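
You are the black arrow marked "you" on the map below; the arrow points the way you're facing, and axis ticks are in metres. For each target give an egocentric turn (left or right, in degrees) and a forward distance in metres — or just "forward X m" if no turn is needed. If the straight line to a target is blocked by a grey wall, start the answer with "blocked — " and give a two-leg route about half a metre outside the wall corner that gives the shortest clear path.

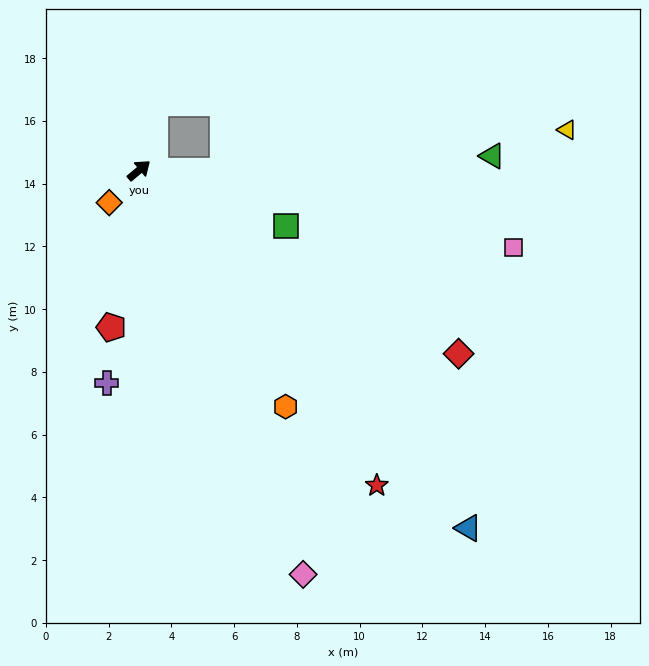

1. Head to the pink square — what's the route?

turn right 52°, forward 12.2 m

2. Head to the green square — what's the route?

turn right 61°, forward 5.0 m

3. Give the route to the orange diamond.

turn right 173°, forward 1.4 m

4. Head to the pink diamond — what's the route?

turn right 108°, forward 13.9 m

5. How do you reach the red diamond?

turn right 70°, forward 11.7 m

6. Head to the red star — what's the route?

turn right 93°, forward 12.6 m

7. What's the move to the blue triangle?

turn right 87°, forward 15.5 m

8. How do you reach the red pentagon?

turn right 140°, forward 5.1 m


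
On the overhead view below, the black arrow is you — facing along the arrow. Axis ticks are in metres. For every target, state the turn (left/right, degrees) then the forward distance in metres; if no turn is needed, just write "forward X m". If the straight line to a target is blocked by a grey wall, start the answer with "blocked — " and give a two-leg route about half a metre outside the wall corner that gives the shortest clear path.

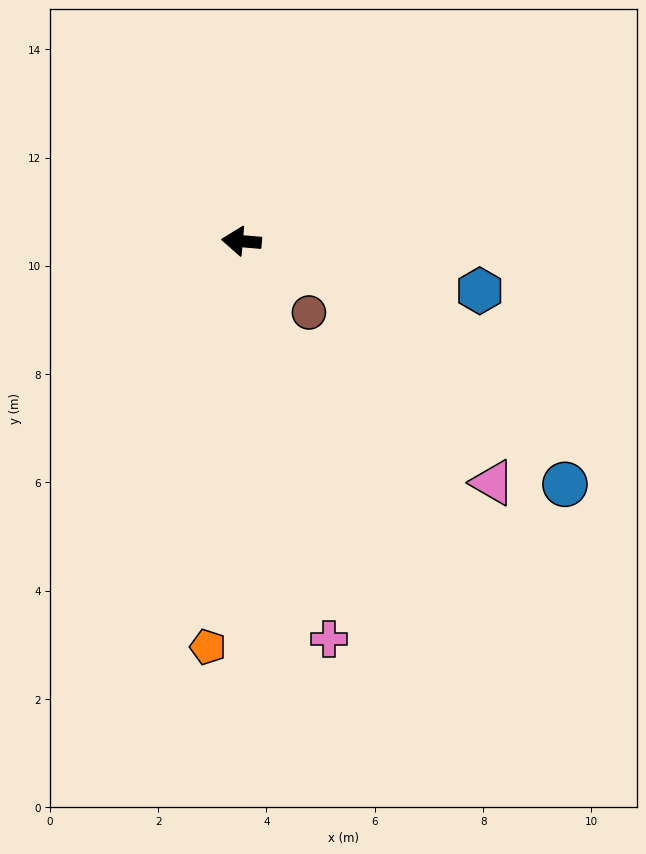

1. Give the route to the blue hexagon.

turn left 173°, forward 4.5 m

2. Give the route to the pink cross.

turn left 107°, forward 7.5 m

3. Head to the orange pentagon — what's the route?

turn left 90°, forward 7.5 m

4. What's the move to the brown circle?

turn left 138°, forward 1.8 m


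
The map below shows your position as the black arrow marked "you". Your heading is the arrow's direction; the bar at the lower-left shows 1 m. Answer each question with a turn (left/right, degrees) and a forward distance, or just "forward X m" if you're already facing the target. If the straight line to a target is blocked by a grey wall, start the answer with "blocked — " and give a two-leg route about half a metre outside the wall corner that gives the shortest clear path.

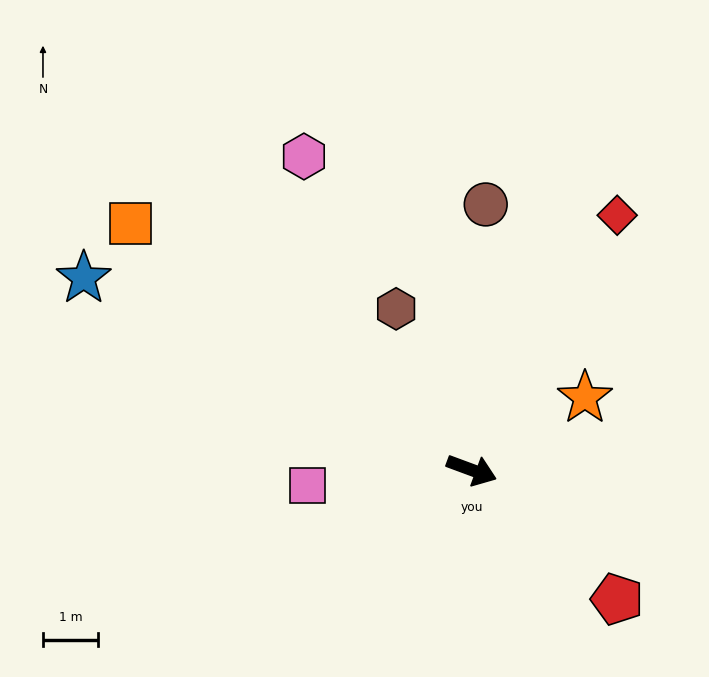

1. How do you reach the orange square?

turn left 164°, forward 7.6 m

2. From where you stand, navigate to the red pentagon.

turn right 21°, forward 3.5 m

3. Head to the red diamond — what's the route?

turn left 81°, forward 5.3 m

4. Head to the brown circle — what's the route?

turn left 107°, forward 4.8 m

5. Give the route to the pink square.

turn right 154°, forward 3.0 m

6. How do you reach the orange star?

turn left 53°, forward 2.4 m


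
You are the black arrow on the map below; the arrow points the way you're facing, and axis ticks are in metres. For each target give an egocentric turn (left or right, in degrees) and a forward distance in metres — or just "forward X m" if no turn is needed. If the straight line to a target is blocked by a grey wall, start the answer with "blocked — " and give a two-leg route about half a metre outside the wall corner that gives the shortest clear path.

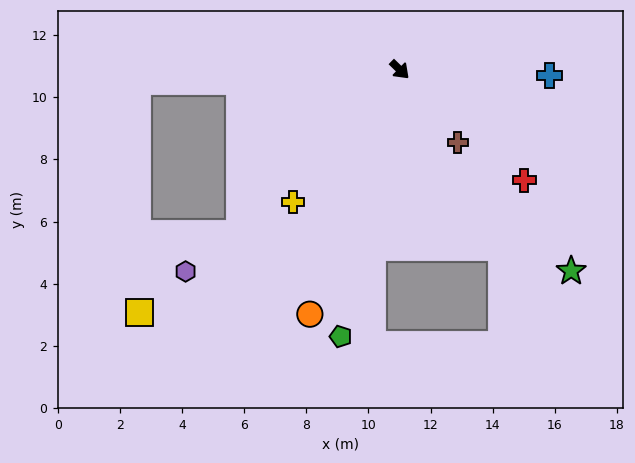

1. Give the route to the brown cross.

turn right 7°, forward 3.0 m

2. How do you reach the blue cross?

turn left 42°, forward 4.8 m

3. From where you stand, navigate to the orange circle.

turn right 66°, forward 8.4 m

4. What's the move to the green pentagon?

turn right 58°, forward 8.8 m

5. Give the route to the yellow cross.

turn right 85°, forward 5.5 m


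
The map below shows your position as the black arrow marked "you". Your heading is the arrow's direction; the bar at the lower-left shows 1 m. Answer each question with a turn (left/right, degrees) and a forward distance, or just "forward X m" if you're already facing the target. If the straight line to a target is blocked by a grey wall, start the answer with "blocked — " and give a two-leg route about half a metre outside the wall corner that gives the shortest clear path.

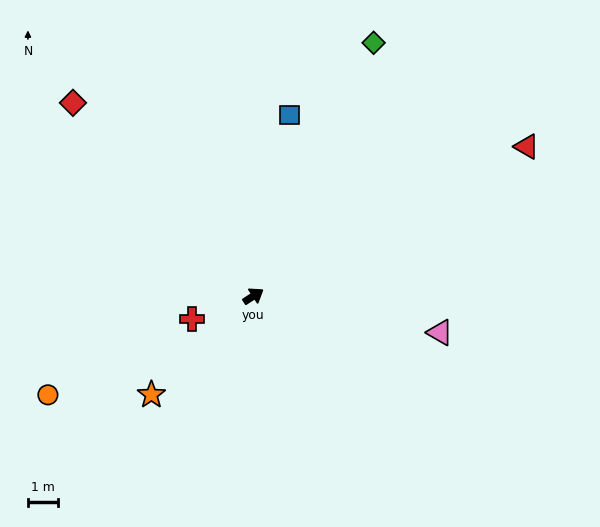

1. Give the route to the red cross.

turn left 168°, forward 2.2 m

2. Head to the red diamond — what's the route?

turn left 100°, forward 8.8 m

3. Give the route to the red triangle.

turn right 4°, forward 10.4 m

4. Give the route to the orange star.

turn right 169°, forward 4.7 m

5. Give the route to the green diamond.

turn left 32°, forward 9.4 m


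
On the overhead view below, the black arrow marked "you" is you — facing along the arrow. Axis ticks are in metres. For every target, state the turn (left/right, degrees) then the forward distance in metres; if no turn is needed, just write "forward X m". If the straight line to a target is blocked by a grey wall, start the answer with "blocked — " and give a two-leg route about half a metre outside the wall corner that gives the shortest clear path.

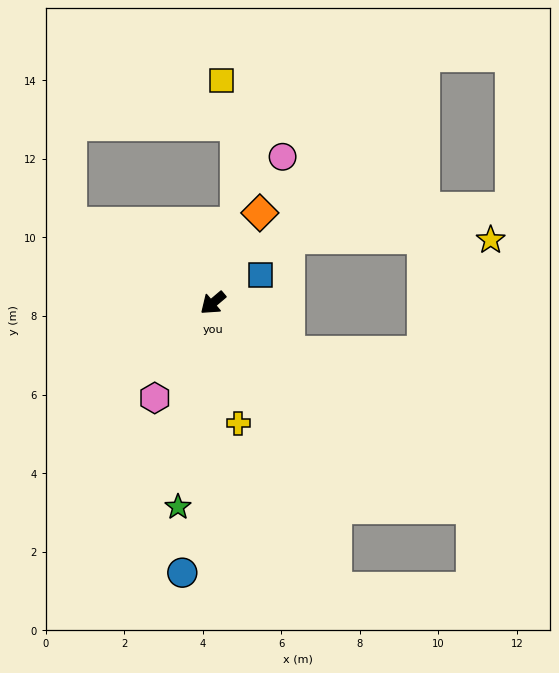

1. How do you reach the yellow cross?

turn left 62°, forward 3.1 m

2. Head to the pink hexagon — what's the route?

turn left 18°, forward 2.8 m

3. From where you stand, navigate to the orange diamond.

turn right 158°, forward 2.6 m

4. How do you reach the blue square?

turn left 170°, forward 1.4 m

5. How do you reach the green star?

turn left 40°, forward 5.3 m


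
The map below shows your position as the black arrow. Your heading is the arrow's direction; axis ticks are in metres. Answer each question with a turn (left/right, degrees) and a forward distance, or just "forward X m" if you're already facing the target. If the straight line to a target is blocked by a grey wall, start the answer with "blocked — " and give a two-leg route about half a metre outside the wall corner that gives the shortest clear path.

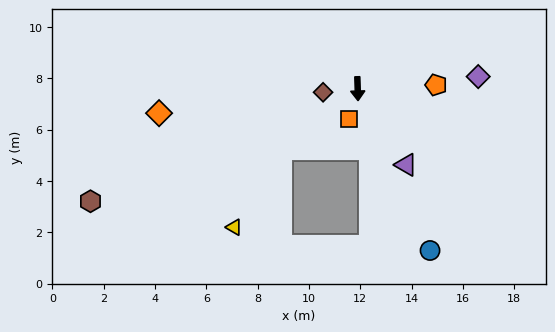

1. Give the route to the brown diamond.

turn right 86°, forward 1.4 m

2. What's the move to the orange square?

turn right 18°, forward 1.2 m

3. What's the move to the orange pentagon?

turn left 91°, forward 3.1 m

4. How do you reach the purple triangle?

turn left 31°, forward 3.5 m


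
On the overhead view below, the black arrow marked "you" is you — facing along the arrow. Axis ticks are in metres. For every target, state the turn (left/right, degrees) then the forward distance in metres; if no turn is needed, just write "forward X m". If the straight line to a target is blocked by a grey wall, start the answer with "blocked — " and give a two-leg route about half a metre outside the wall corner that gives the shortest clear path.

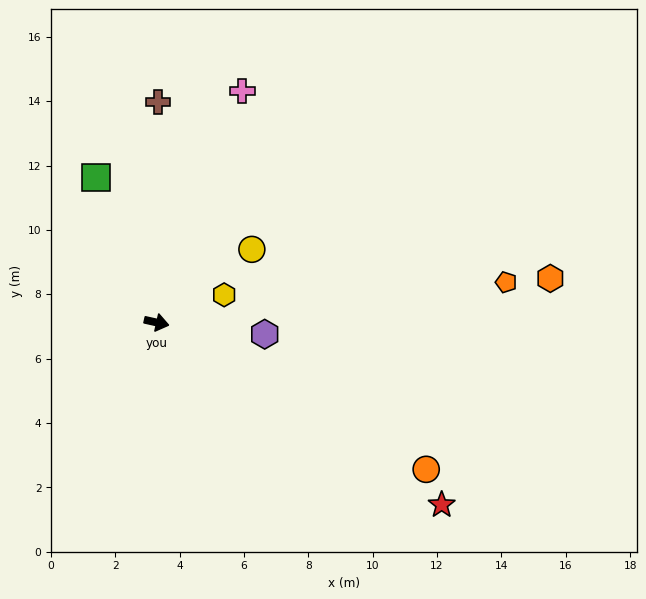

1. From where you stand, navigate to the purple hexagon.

turn left 6°, forward 3.4 m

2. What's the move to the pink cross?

turn left 82°, forward 7.7 m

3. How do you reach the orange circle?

turn right 16°, forward 9.5 m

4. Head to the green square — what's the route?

turn left 125°, forward 4.9 m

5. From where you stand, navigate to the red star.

turn right 20°, forward 10.5 m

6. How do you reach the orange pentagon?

turn left 19°, forward 10.9 m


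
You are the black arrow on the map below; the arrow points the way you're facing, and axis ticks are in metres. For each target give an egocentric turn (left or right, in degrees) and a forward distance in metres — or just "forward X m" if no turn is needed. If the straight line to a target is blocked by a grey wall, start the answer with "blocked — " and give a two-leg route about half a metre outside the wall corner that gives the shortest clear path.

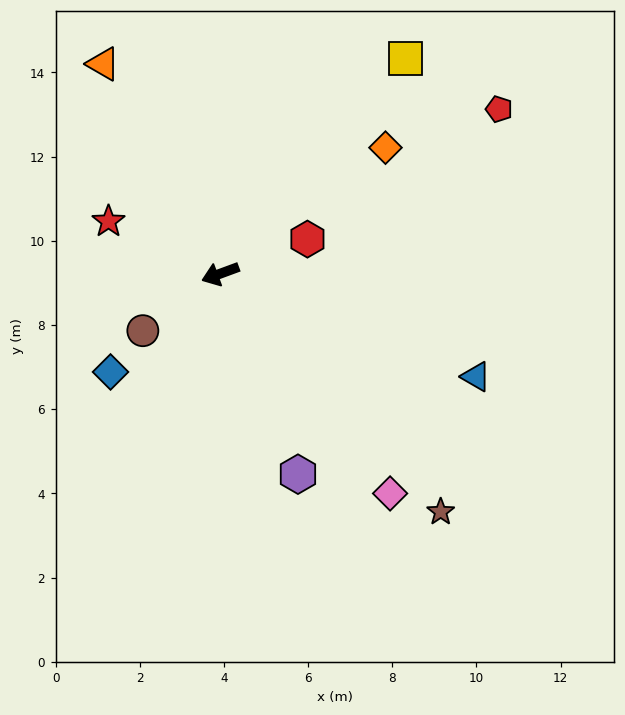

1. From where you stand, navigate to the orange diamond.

turn right 163°, forward 4.9 m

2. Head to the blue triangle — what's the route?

turn left 138°, forward 6.5 m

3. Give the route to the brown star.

turn left 113°, forward 7.7 m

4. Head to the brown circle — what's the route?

turn left 16°, forward 2.3 m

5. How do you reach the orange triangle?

turn right 81°, forward 5.7 m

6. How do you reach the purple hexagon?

turn left 91°, forward 5.1 m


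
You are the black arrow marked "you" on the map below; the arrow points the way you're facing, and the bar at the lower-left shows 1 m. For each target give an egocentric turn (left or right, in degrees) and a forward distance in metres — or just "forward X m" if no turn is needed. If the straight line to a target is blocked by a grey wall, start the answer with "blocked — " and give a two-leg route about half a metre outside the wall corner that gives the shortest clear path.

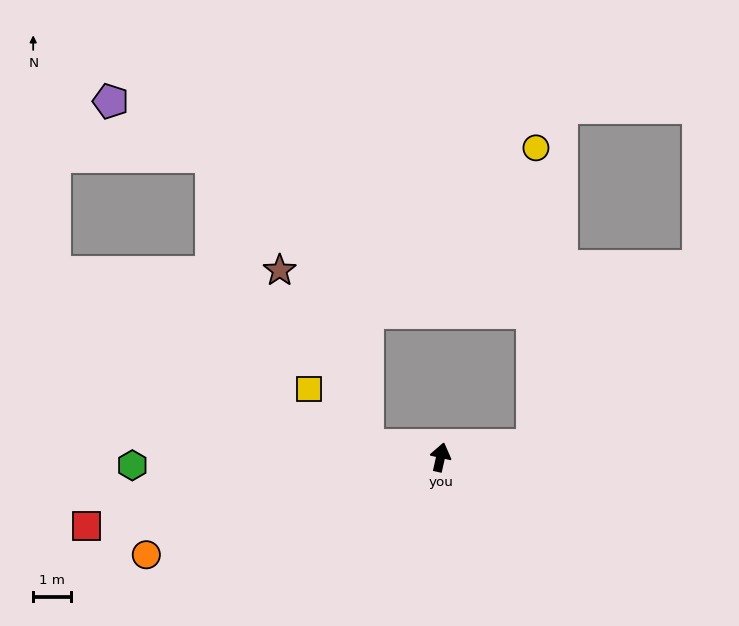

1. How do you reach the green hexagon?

turn left 104°, forward 8.3 m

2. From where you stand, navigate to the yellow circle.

blocked — turn right 69°, forward 2.5 m, then turn left 81°, forward 7.9 m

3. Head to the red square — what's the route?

turn left 114°, forward 9.7 m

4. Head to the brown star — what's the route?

blocked — turn left 93°, forward 2.0 m, then turn right 53°, forward 5.2 m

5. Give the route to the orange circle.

turn left 121°, forward 8.3 m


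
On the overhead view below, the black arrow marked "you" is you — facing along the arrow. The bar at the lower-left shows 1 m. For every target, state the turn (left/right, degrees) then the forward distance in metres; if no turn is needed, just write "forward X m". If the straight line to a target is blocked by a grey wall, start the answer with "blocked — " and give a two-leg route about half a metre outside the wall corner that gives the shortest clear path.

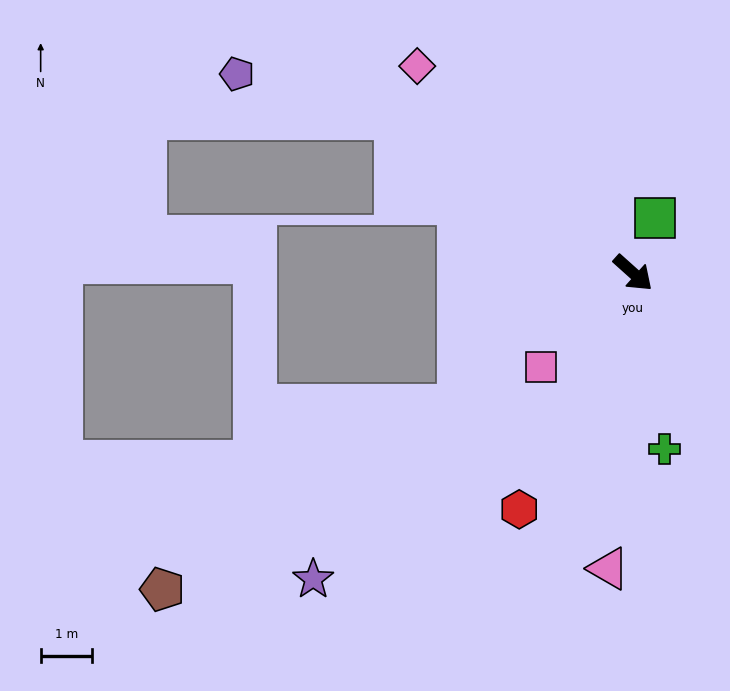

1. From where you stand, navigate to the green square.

turn left 110°, forward 1.2 m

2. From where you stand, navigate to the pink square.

turn right 93°, forward 2.5 m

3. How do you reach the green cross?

turn right 38°, forward 3.5 m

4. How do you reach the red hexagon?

turn right 74°, forward 5.1 m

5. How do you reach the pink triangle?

turn right 53°, forward 5.7 m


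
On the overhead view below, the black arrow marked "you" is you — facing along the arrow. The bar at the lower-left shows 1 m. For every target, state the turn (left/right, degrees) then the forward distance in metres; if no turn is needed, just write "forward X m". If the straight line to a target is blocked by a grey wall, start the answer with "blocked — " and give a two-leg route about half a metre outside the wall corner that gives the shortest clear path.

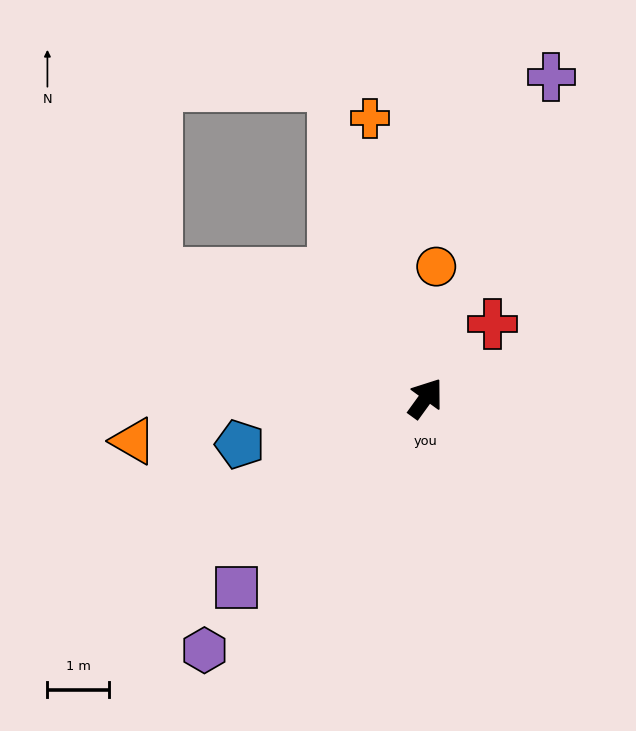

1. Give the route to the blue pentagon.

turn left 140°, forward 3.1 m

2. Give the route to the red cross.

turn right 6°, forward 1.6 m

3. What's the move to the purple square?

turn left 171°, forward 4.3 m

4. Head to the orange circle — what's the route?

turn left 31°, forward 2.1 m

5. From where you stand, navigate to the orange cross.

turn left 47°, forward 4.6 m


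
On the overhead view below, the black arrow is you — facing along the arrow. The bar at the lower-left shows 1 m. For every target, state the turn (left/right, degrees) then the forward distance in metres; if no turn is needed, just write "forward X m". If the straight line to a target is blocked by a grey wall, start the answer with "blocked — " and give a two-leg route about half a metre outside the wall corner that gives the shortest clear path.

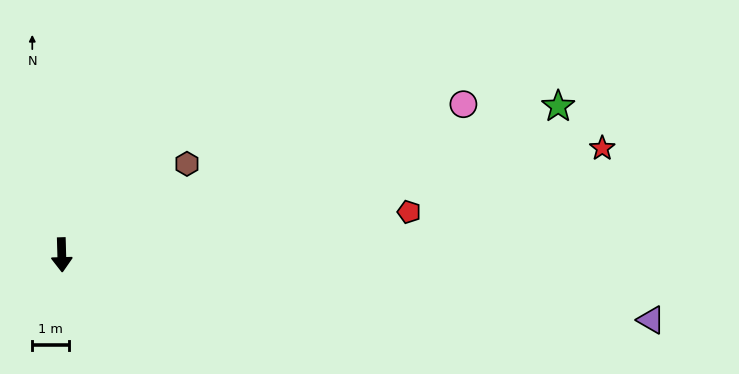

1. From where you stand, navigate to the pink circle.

turn left 109°, forward 11.7 m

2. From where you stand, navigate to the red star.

turn left 100°, forward 15.0 m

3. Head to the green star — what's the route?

turn left 105°, forward 14.1 m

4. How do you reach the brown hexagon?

turn left 124°, forward 4.2 m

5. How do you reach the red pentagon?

turn left 95°, forward 9.5 m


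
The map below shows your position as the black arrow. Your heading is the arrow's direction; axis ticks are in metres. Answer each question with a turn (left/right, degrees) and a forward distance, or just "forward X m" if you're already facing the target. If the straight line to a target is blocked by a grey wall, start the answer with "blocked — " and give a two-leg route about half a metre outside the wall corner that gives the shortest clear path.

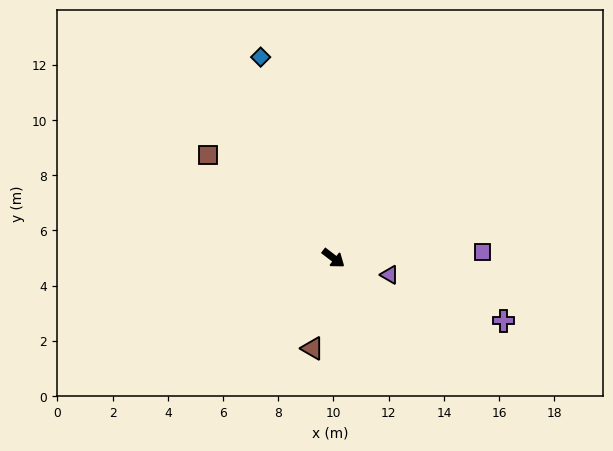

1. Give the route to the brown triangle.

turn right 66°, forward 3.4 m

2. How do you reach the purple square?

turn left 40°, forward 5.4 m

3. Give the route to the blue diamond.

turn left 147°, forward 7.7 m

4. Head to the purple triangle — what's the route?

turn left 21°, forward 2.1 m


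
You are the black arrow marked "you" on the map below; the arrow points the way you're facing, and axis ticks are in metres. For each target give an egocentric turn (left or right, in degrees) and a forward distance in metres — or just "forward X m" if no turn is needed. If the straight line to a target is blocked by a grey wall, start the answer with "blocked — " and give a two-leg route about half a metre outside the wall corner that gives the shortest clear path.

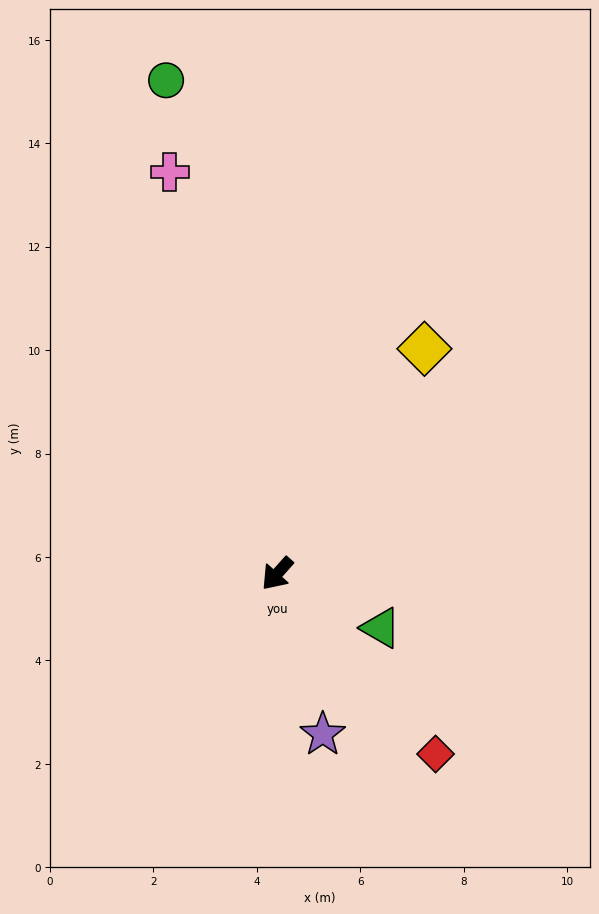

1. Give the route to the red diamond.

turn left 83°, forward 4.6 m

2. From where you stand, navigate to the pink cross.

turn right 123°, forward 8.0 m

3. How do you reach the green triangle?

turn left 104°, forward 2.3 m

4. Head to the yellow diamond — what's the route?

turn right 172°, forward 5.2 m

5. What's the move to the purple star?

turn left 57°, forward 3.2 m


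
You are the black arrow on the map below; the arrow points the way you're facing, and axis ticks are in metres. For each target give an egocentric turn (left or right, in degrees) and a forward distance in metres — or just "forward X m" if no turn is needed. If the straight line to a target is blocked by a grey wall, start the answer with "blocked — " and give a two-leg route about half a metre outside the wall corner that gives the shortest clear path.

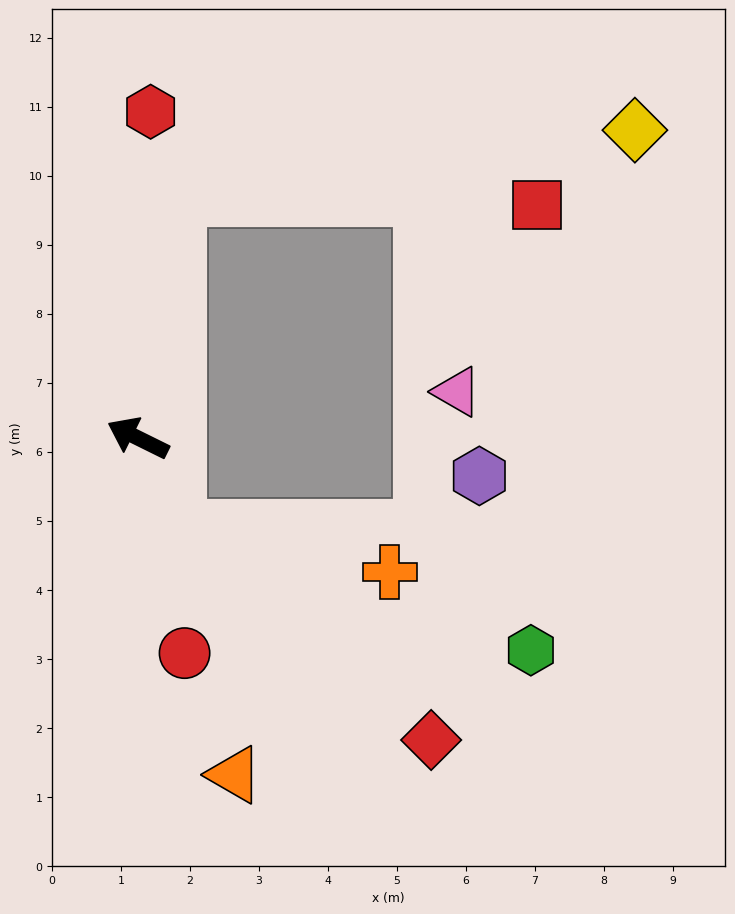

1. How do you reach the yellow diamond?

blocked — turn right 73°, forward 3.5 m, then turn right 72°, forward 6.7 m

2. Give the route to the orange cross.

blocked — turn left 140°, forward 1.4 m, then turn left 55°, forward 3.1 m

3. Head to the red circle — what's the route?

turn left 129°, forward 3.2 m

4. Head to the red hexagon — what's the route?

turn right 66°, forward 4.7 m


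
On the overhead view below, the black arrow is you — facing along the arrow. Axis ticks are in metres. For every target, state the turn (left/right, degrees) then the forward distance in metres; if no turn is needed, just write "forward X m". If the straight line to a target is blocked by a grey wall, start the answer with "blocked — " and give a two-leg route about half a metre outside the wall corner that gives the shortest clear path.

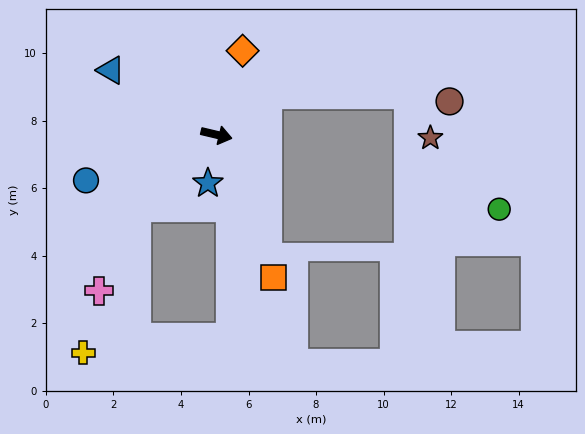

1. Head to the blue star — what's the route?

turn right 87°, forward 1.5 m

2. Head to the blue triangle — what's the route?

turn left 162°, forward 3.7 m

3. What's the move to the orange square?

turn right 55°, forward 4.6 m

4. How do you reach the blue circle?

turn right 147°, forward 4.1 m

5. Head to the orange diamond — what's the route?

turn left 86°, forward 2.6 m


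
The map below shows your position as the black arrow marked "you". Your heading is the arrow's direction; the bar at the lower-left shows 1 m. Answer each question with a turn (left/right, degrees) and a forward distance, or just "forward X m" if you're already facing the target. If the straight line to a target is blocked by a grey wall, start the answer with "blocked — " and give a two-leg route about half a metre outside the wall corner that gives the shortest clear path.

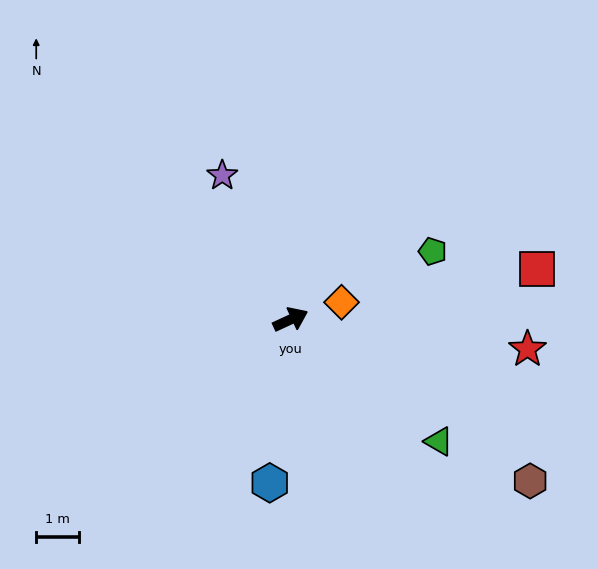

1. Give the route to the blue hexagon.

turn right 122°, forward 3.8 m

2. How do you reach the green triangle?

turn right 64°, forward 4.4 m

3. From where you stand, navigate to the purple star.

turn left 91°, forward 3.7 m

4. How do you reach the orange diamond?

turn right 6°, forward 1.2 m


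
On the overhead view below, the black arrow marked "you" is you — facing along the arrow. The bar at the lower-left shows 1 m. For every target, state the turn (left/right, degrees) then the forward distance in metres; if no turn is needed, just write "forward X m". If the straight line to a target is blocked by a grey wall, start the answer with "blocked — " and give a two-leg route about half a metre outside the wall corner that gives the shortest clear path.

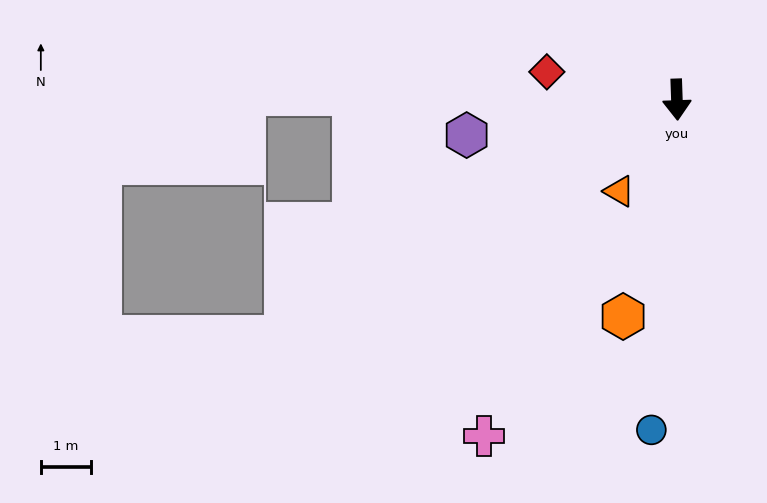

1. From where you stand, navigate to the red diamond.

turn right 104°, forward 2.6 m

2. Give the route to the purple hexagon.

turn right 82°, forward 4.2 m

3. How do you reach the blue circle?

turn right 6°, forward 6.6 m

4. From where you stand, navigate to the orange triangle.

turn right 34°, forward 2.1 m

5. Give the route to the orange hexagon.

turn right 16°, forward 4.4 m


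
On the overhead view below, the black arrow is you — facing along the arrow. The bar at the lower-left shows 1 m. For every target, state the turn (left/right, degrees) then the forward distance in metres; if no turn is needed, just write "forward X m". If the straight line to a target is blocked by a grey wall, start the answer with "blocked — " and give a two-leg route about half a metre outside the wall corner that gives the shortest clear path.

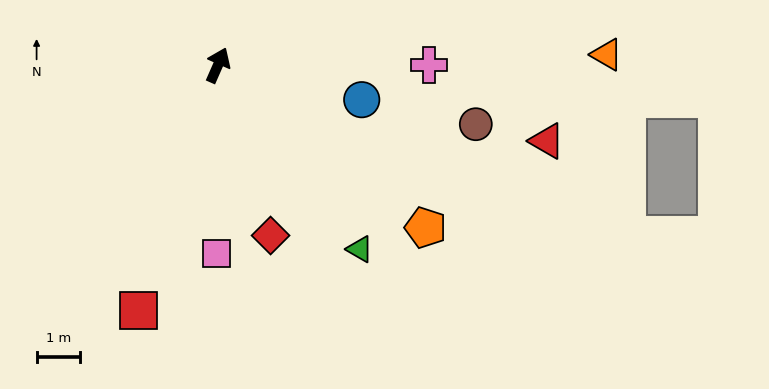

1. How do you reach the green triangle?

turn right 119°, forward 5.3 m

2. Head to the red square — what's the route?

turn right 174°, forward 5.9 m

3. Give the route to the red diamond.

turn right 139°, forward 4.1 m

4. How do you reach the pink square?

turn right 157°, forward 4.3 m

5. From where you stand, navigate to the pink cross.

turn right 66°, forward 4.8 m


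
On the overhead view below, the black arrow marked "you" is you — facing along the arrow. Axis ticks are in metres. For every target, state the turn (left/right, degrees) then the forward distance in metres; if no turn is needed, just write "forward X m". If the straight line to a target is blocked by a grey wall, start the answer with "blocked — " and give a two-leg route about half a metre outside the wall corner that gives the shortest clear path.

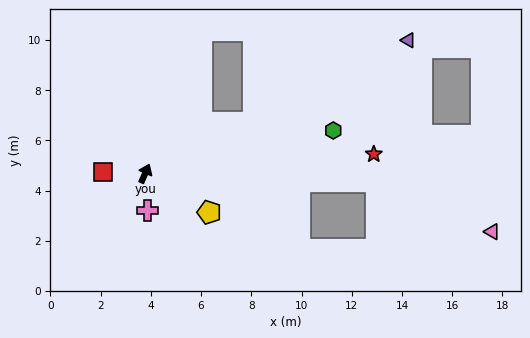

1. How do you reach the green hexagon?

turn right 53°, forward 7.7 m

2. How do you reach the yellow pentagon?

turn right 97°, forward 3.0 m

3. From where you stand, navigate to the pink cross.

turn right 152°, forward 1.5 m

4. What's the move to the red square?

turn left 111°, forward 1.7 m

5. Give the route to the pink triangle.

blocked — turn right 68°, forward 9.2 m, then turn right 21°, forward 5.0 m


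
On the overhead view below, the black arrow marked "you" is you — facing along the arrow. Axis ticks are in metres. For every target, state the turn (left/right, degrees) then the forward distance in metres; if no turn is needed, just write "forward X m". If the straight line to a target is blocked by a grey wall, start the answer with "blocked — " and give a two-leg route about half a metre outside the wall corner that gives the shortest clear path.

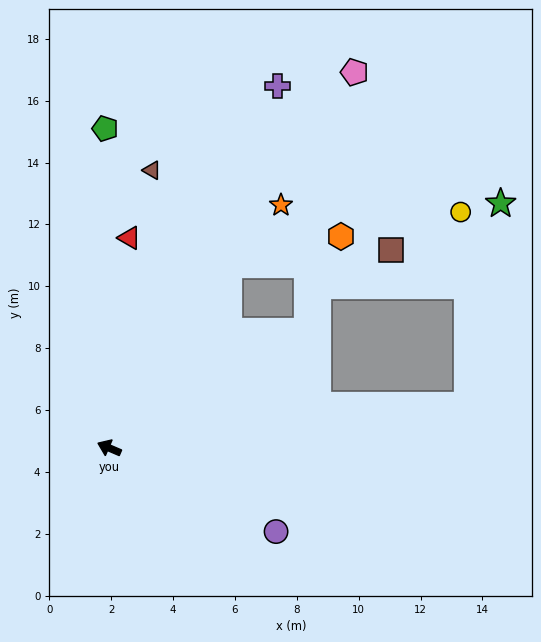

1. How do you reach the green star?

blocked — turn right 150°, forward 11.7 m, then turn left 74°, forward 6.6 m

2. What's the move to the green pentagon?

turn right 66°, forward 10.3 m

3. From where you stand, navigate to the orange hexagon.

blocked — turn right 100°, forward 7.1 m, then turn right 42°, forward 3.7 m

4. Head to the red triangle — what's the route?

turn right 72°, forward 6.8 m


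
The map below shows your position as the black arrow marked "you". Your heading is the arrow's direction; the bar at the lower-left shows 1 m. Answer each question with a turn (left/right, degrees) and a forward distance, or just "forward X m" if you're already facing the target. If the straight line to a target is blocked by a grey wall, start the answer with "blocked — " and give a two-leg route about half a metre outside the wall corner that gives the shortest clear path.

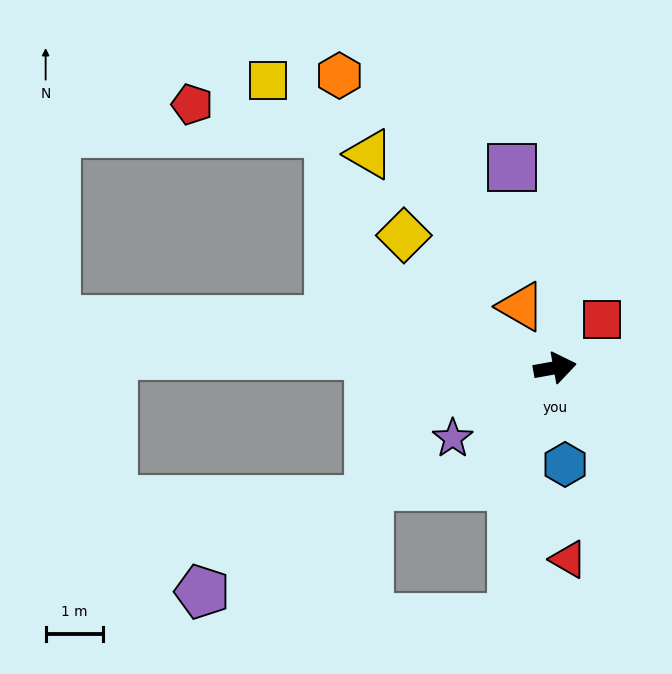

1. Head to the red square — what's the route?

turn left 36°, forward 1.2 m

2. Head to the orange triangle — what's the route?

turn left 109°, forward 1.2 m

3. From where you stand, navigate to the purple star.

turn right 156°, forward 2.2 m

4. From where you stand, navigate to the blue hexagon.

turn right 94°, forward 1.7 m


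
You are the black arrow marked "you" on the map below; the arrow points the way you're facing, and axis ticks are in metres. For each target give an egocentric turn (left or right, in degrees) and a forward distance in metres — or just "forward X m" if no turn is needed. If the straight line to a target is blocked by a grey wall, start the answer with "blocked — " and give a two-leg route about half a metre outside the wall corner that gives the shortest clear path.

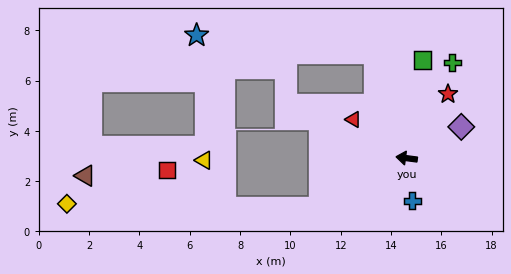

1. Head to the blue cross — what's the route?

turn left 105°, forward 1.7 m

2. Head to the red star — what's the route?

turn right 115°, forward 3.0 m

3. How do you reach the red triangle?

turn right 29°, forward 2.6 m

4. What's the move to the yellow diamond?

blocked — turn left 37°, forward 4.0 m, then turn right 30°, forward 10.0 m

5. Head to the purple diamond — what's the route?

turn right 143°, forward 2.5 m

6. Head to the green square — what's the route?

turn right 92°, forward 4.0 m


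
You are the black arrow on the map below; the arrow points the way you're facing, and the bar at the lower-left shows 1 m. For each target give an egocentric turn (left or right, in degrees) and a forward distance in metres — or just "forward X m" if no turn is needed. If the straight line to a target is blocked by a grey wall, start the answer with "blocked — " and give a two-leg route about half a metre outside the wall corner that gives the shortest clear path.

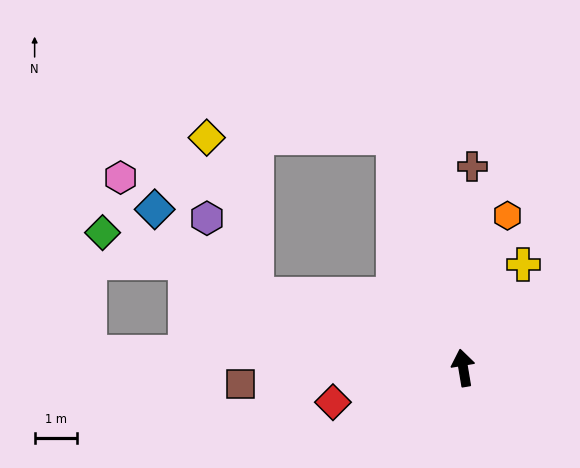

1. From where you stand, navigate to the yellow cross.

turn right 40°, forward 2.8 m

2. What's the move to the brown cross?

turn right 12°, forward 4.8 m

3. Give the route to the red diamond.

turn left 95°, forward 3.2 m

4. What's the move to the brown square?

turn left 85°, forward 5.3 m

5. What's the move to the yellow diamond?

blocked — turn left 7°, forward 5.7 m, then turn left 74°, forward 4.4 m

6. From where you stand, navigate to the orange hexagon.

turn right 26°, forward 3.7 m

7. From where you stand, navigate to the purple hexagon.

blocked — turn left 61°, forward 5.2 m, then turn right 38°, forward 2.1 m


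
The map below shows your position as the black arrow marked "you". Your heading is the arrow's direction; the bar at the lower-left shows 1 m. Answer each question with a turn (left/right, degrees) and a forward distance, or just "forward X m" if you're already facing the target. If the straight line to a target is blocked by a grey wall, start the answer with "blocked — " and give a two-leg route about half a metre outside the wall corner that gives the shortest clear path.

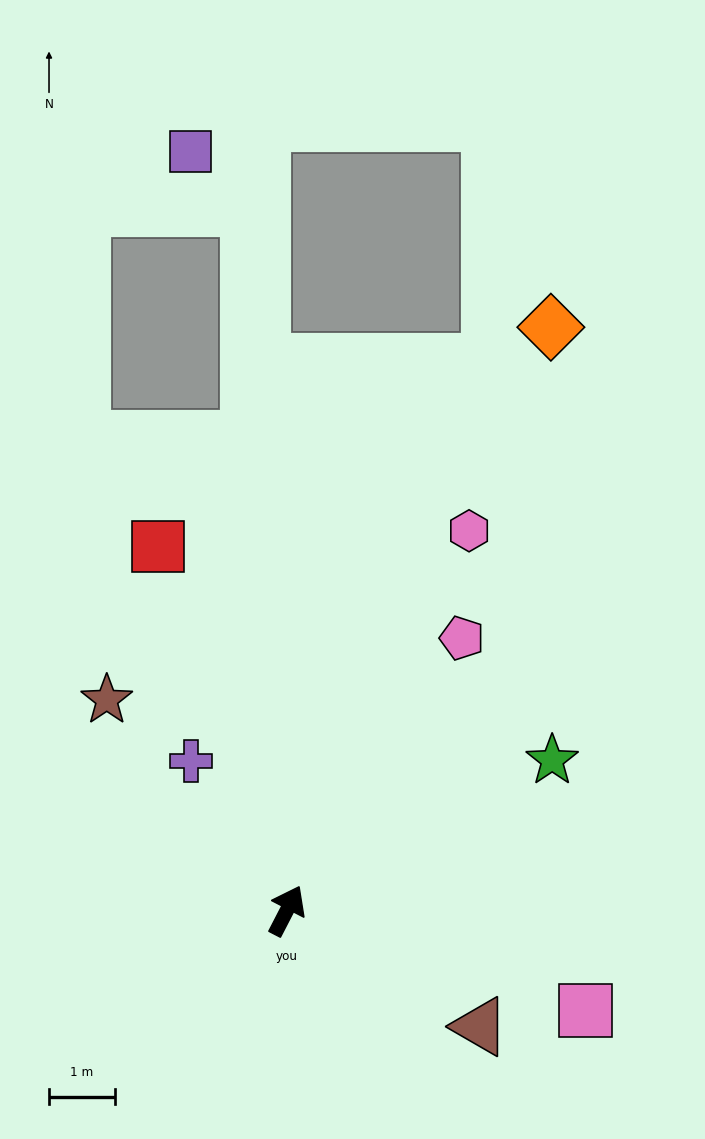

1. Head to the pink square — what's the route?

turn right 81°, forward 4.8 m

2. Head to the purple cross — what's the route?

turn left 60°, forward 2.7 m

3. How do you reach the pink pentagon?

turn right 5°, forward 4.9 m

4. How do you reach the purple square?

blocked — turn left 30°, forward 10.7 m, then turn left 43°, forward 1.2 m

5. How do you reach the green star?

turn right 33°, forward 4.6 m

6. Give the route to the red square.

turn left 47°, forward 5.9 m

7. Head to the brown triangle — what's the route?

turn right 94°, forward 3.4 m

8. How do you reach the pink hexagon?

forward 6.4 m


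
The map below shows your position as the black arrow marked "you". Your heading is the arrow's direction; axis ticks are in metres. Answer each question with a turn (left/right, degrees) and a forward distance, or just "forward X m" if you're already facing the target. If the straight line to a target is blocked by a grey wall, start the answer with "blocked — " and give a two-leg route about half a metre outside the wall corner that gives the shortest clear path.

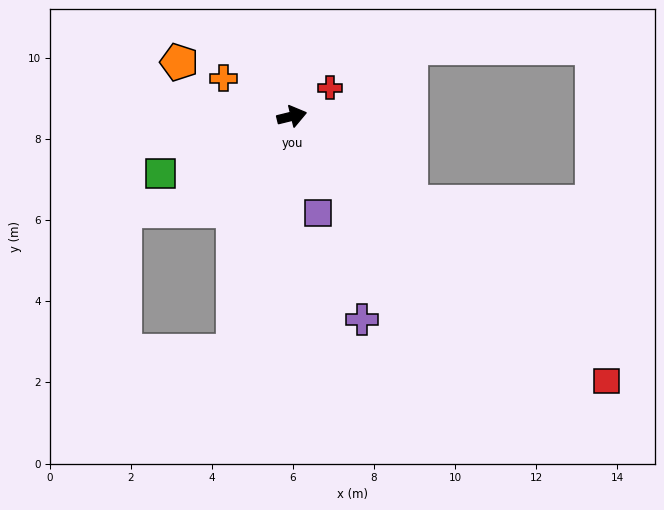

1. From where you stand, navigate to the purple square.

turn right 89°, forward 2.5 m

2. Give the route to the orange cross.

turn left 137°, forward 1.9 m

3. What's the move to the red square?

turn right 54°, forward 10.1 m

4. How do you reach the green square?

turn right 170°, forward 3.5 m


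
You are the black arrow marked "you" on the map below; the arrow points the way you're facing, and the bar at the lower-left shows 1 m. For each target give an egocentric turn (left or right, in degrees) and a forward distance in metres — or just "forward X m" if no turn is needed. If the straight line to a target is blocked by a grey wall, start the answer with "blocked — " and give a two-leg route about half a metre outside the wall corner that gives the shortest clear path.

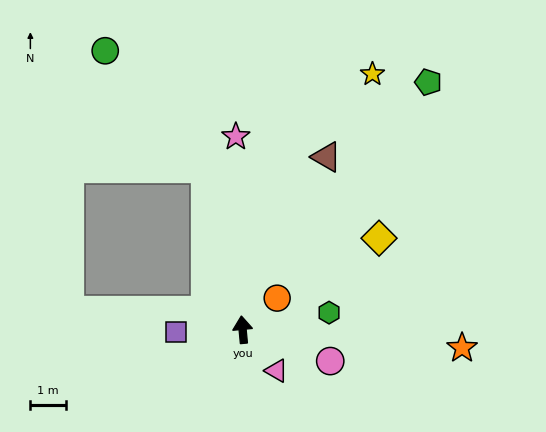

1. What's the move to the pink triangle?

turn right 146°, forward 1.5 m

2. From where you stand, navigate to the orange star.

turn right 100°, forward 6.2 m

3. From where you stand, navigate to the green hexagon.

turn right 84°, forward 2.5 m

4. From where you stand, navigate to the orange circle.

turn right 53°, forward 1.3 m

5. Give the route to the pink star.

turn right 3°, forward 5.4 m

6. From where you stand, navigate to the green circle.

blocked — turn left 7°, forward 4.6 m, then turn left 28°, forward 4.4 m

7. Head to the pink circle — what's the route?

turn right 115°, forward 2.6 m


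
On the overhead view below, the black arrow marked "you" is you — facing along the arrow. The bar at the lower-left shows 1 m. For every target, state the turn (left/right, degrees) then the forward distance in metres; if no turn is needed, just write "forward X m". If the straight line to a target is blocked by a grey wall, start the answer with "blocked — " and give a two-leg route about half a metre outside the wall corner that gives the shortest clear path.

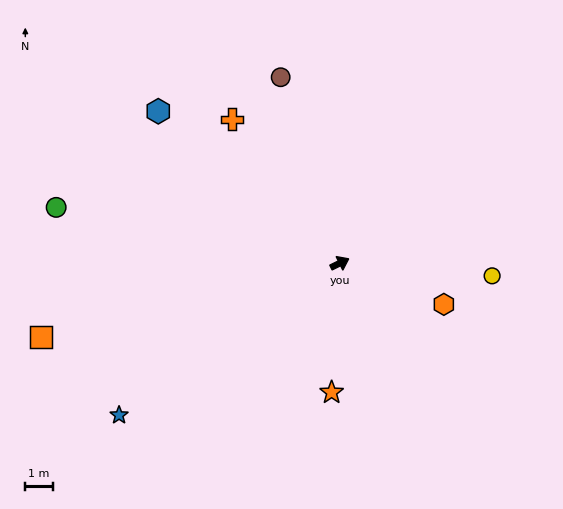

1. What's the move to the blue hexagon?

turn left 114°, forward 8.7 m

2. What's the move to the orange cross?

turn left 101°, forward 6.6 m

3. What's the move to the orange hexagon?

turn right 48°, forward 4.1 m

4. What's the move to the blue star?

turn right 172°, forward 9.8 m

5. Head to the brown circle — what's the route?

turn left 81°, forward 7.2 m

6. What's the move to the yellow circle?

turn right 31°, forward 5.6 m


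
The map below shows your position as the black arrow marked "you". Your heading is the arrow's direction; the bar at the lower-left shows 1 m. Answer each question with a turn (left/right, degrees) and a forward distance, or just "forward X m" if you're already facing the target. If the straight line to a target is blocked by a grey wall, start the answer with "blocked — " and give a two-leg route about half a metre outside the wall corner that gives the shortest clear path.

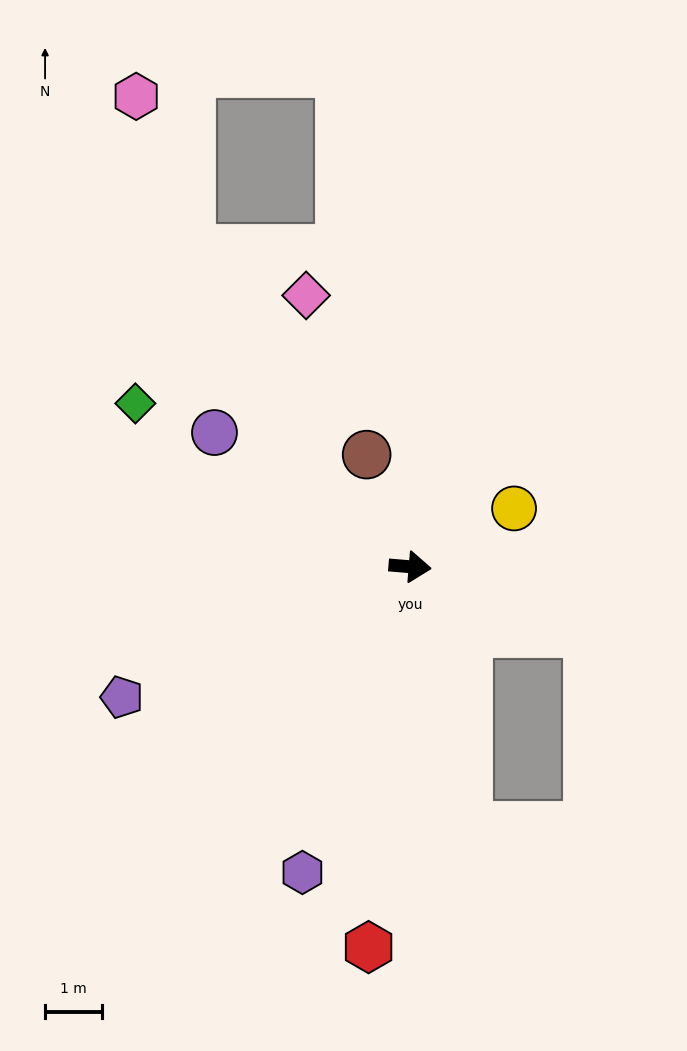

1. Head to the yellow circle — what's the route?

turn left 34°, forward 2.1 m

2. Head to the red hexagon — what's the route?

turn right 91°, forward 6.8 m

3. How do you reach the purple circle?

turn left 150°, forward 4.2 m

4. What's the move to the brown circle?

turn left 116°, forward 2.1 m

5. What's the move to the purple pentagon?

turn right 151°, forward 5.6 m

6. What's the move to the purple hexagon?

turn right 105°, forward 5.7 m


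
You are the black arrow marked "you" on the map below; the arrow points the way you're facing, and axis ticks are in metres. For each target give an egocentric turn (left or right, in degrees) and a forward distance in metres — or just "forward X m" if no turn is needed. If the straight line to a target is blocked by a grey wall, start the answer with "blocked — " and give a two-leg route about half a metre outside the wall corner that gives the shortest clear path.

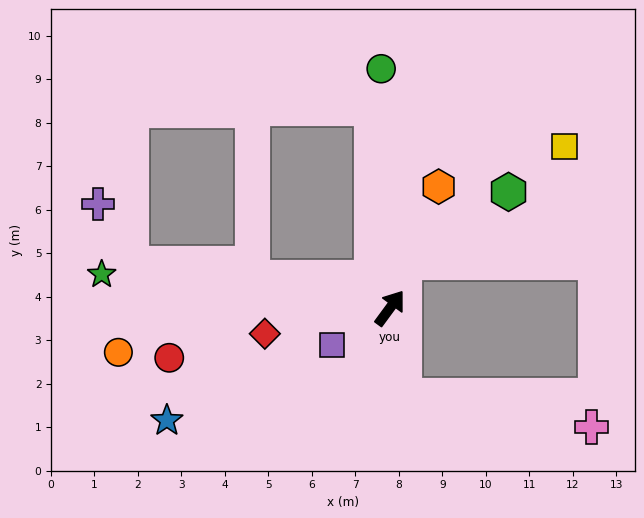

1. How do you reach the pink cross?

blocked — turn right 135°, forward 2.1 m, then turn left 72°, forward 4.4 m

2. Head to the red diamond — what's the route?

turn left 138°, forward 2.9 m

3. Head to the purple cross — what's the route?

blocked — turn left 117°, forward 6.0 m, then turn right 53°, forward 1.6 m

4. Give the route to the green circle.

turn left 38°, forward 5.5 m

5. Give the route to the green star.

turn left 120°, forward 6.7 m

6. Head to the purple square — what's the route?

turn left 159°, forward 1.6 m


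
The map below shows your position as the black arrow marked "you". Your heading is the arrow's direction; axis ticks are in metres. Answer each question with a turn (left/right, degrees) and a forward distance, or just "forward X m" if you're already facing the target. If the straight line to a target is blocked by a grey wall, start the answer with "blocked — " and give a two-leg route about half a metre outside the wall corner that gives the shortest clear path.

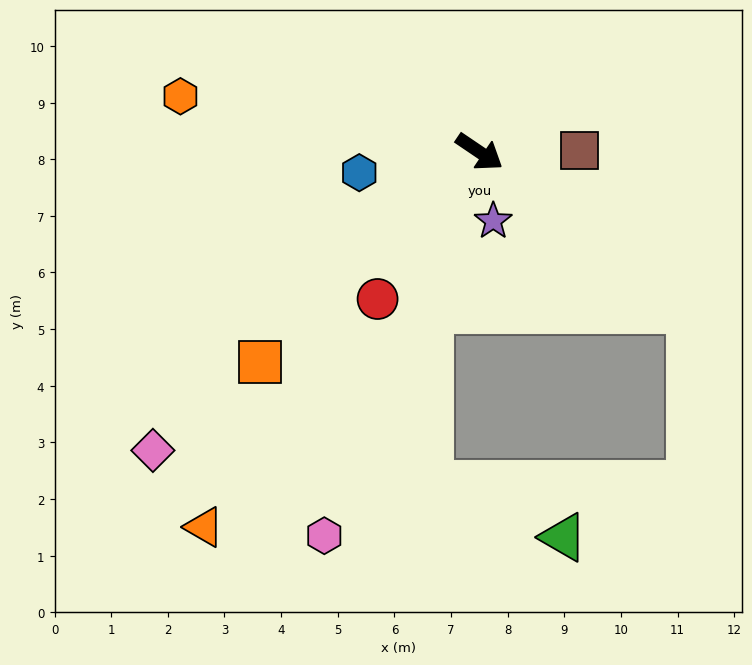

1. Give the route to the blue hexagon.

turn right 136°, forward 2.2 m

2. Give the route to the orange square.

turn right 102°, forward 5.4 m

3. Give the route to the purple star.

turn right 45°, forward 1.2 m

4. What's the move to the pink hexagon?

turn right 78°, forward 7.3 m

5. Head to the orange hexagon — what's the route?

turn right 156°, forward 5.4 m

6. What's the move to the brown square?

turn left 35°, forward 1.8 m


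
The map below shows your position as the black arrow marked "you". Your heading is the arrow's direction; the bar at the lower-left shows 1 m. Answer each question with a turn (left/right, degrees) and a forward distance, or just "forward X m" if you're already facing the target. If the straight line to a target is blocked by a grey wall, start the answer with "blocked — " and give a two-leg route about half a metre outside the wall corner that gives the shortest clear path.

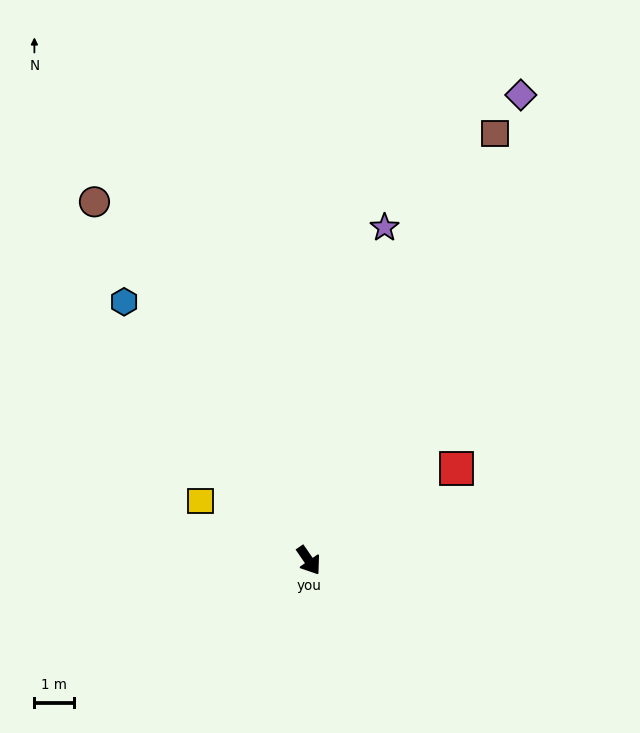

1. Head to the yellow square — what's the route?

turn right 153°, forward 3.2 m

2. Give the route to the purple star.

turn left 133°, forward 8.7 m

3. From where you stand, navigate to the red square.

turn left 87°, forward 4.4 m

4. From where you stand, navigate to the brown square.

turn left 122°, forward 11.9 m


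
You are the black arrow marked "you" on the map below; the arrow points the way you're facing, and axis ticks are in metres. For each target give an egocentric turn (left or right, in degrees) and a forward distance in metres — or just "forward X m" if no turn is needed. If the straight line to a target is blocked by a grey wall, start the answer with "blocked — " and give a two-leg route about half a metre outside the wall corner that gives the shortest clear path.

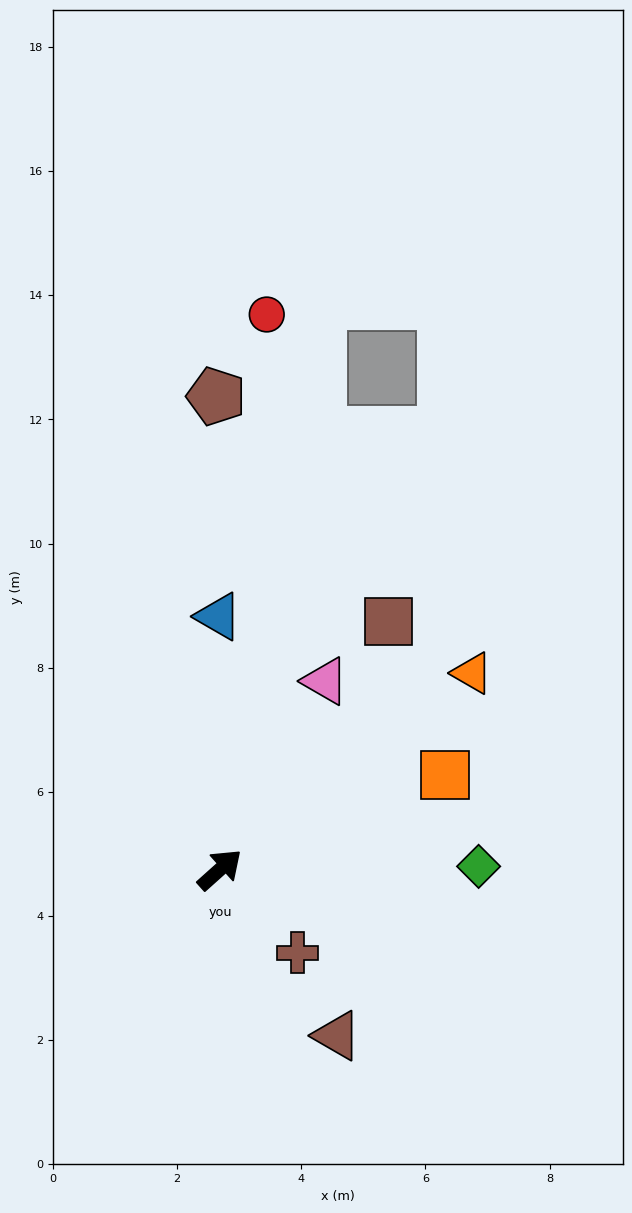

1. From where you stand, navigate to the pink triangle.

turn left 19°, forward 3.5 m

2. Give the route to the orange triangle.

turn right 4°, forward 5.1 m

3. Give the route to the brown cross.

turn right 89°, forward 1.8 m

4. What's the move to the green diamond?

turn right 41°, forward 4.2 m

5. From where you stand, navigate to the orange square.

turn right 19°, forward 3.9 m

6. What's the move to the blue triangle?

turn left 48°, forward 4.1 m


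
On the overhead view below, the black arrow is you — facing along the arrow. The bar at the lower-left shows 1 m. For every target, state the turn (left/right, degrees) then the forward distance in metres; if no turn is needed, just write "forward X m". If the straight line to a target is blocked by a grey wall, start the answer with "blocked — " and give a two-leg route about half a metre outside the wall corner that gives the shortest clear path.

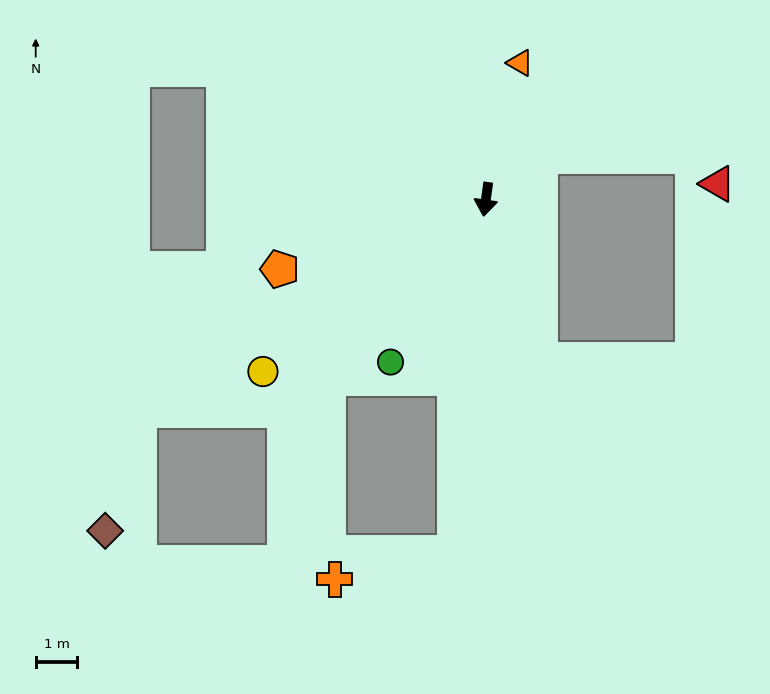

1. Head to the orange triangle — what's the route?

turn left 174°, forward 3.4 m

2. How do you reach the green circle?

turn right 22°, forward 4.5 m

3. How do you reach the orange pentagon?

turn right 63°, forward 5.2 m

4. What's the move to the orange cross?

blocked — turn left 3°, forward 8.5 m, then turn right 73°, forward 3.0 m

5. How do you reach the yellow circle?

turn right 44°, forward 6.8 m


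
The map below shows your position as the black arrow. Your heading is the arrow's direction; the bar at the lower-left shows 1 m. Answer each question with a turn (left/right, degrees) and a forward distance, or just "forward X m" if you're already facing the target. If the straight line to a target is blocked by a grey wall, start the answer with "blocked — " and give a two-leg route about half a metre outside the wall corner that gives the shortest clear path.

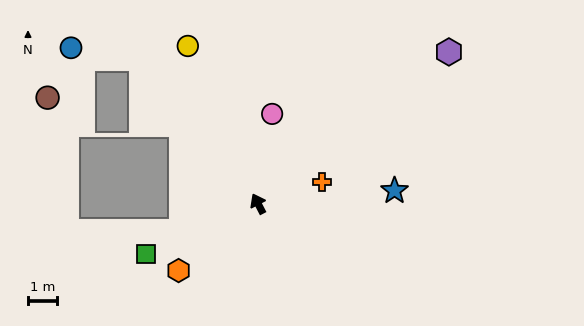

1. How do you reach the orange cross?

turn right 99°, forward 2.3 m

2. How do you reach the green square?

turn left 87°, forward 4.2 m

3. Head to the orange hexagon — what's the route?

turn left 103°, forward 3.6 m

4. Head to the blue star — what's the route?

turn right 112°, forward 4.7 m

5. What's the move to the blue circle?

blocked — turn left 11°, forward 6.4 m, then turn left 43°, forward 2.4 m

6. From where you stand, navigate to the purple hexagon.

turn right 79°, forward 8.4 m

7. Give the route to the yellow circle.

turn right 3°, forward 5.9 m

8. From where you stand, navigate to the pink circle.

turn right 36°, forward 3.1 m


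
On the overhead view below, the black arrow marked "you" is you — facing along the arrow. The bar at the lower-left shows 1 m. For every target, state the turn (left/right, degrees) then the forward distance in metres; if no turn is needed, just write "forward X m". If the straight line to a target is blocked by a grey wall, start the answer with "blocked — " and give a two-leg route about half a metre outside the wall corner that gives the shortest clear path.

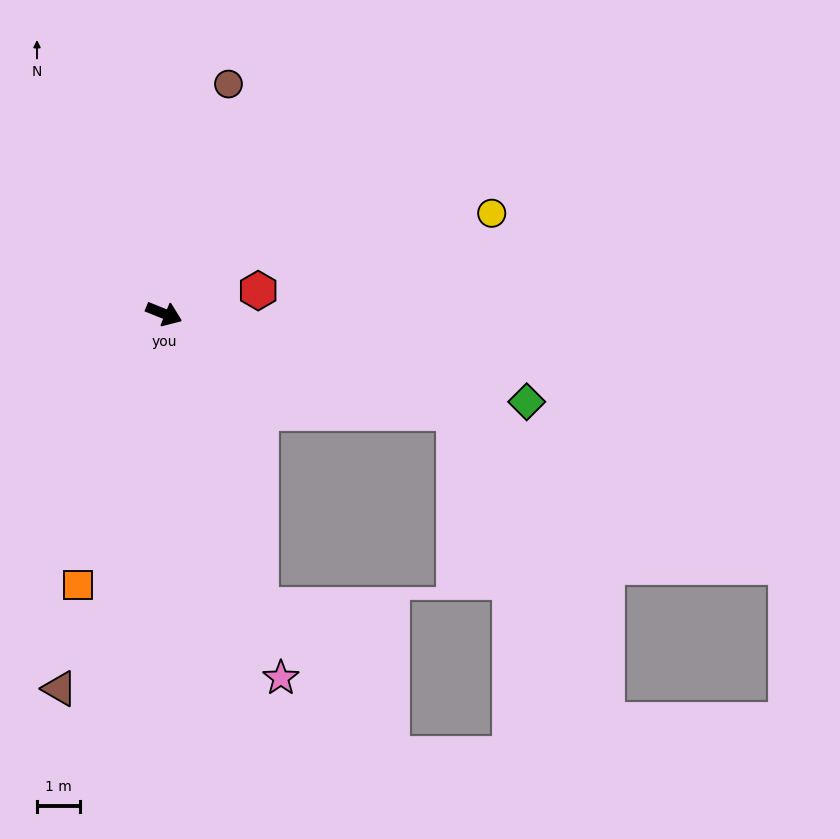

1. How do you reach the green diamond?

turn left 8°, forward 8.6 m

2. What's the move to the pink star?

turn right 50°, forward 8.9 m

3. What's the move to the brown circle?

turn left 96°, forward 5.5 m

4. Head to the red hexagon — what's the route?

turn left 36°, forward 2.2 m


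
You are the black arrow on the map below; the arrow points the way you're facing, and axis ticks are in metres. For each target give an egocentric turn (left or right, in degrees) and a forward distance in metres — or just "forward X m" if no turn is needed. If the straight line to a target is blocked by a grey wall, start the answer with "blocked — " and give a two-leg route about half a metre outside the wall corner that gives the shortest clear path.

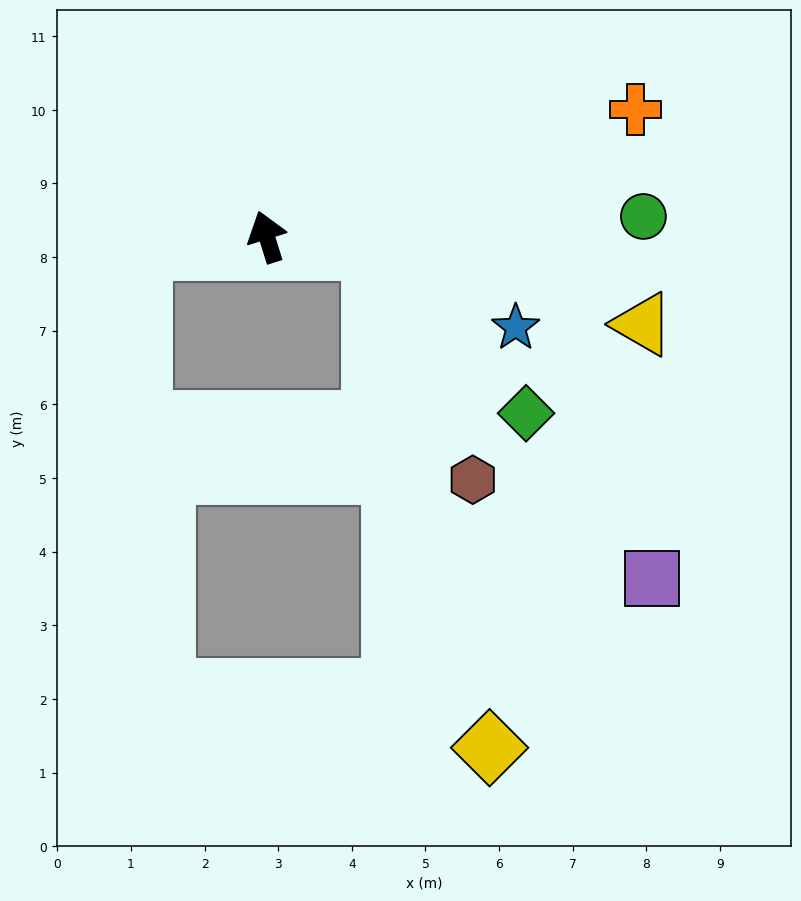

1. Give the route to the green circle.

turn right 104°, forward 5.1 m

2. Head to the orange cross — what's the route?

turn right 88°, forward 5.3 m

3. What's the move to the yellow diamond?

blocked — turn right 114°, forward 1.5 m, then turn right 70°, forward 7.0 m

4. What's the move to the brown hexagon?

blocked — turn right 114°, forward 1.5 m, then turn right 60°, forward 3.4 m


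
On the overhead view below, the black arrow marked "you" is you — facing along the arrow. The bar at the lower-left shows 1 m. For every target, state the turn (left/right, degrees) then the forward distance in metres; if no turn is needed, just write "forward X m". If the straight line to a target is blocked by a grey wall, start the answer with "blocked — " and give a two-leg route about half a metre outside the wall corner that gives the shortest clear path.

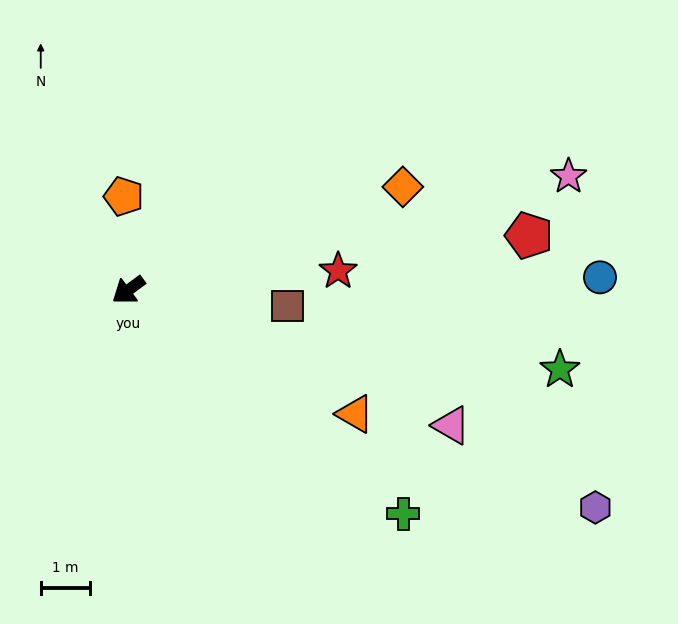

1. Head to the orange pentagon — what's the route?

turn right 124°, forward 1.9 m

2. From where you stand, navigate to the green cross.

turn left 104°, forward 7.1 m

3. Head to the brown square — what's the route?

turn left 138°, forward 3.2 m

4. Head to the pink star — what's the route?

turn left 158°, forward 9.1 m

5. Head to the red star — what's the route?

turn left 149°, forward 4.2 m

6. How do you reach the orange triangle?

turn left 115°, forward 5.2 m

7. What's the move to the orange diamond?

turn left 164°, forward 5.9 m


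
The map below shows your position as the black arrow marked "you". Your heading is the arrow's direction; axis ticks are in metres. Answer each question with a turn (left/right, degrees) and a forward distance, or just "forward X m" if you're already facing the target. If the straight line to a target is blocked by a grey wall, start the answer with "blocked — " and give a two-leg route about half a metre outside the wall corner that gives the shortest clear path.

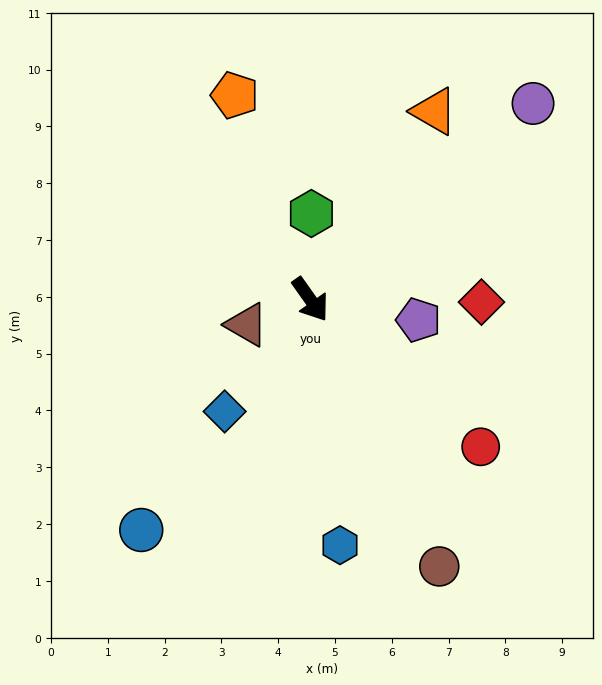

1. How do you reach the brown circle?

turn right 9°, forward 5.2 m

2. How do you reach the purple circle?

turn left 96°, forward 5.2 m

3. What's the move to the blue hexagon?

turn right 28°, forward 4.4 m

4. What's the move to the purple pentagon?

turn left 44°, forward 1.9 m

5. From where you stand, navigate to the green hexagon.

turn left 144°, forward 1.5 m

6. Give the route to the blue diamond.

turn right 73°, forward 2.5 m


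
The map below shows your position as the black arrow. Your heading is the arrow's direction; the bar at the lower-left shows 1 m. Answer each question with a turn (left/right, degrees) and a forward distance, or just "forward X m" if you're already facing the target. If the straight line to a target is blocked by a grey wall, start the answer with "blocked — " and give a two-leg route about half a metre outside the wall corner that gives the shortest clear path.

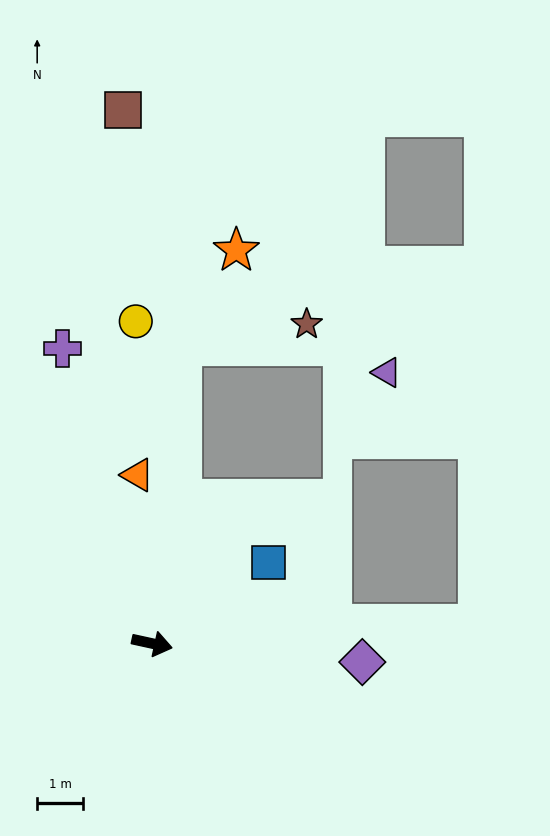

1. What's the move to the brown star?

blocked — turn left 97°, forward 6.5 m, then turn right 74°, forward 2.7 m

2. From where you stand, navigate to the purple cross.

turn left 119°, forward 6.7 m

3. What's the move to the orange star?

blocked — turn left 97°, forward 6.5 m, then turn right 24°, forward 2.4 m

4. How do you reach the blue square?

turn left 47°, forward 3.1 m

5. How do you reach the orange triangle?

turn left 107°, forward 3.7 m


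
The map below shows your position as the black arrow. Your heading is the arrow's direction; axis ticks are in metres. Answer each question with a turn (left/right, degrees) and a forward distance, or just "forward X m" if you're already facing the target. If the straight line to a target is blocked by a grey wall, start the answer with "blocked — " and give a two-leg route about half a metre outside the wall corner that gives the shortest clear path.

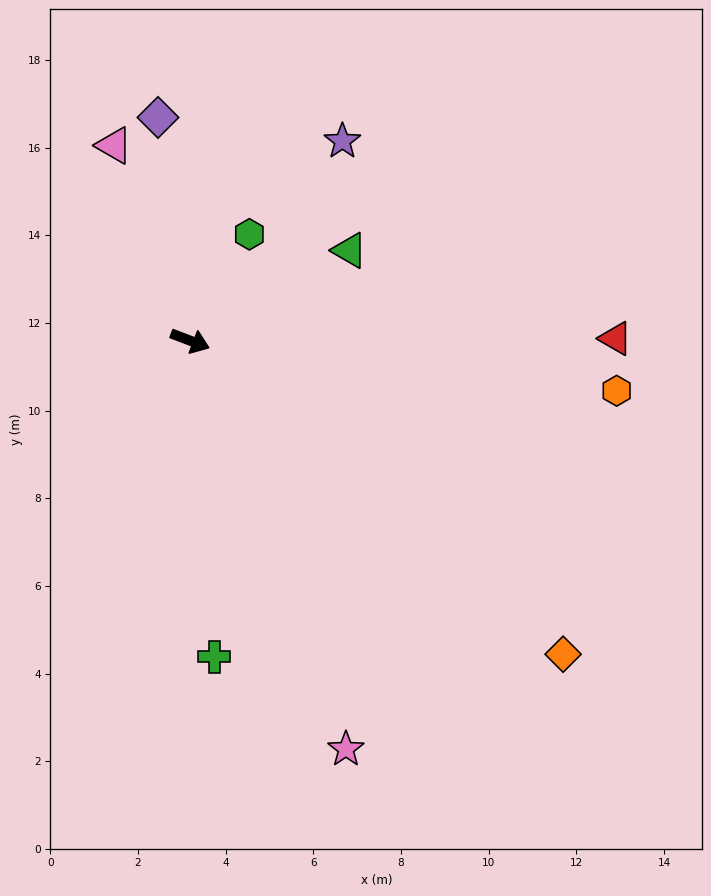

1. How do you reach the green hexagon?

turn left 82°, forward 2.8 m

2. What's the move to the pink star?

turn right 48°, forward 10.0 m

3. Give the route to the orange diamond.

turn right 19°, forward 11.1 m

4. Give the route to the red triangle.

turn left 21°, forward 9.7 m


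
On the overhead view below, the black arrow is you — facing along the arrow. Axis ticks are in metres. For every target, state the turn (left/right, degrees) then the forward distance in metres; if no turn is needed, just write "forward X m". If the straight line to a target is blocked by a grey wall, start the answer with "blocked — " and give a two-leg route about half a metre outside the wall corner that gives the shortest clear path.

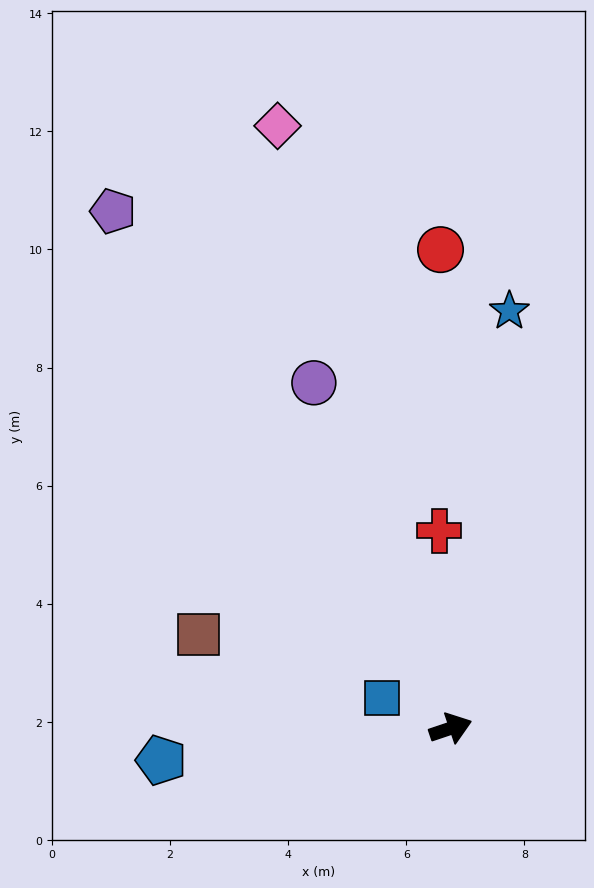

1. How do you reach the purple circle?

turn left 93°, forward 6.3 m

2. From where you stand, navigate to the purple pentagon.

turn left 105°, forward 10.5 m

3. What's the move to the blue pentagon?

turn left 168°, forward 4.9 m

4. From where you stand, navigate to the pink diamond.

turn left 87°, forward 10.6 m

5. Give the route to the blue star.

turn left 63°, forward 7.1 m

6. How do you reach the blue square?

turn left 138°, forward 1.3 m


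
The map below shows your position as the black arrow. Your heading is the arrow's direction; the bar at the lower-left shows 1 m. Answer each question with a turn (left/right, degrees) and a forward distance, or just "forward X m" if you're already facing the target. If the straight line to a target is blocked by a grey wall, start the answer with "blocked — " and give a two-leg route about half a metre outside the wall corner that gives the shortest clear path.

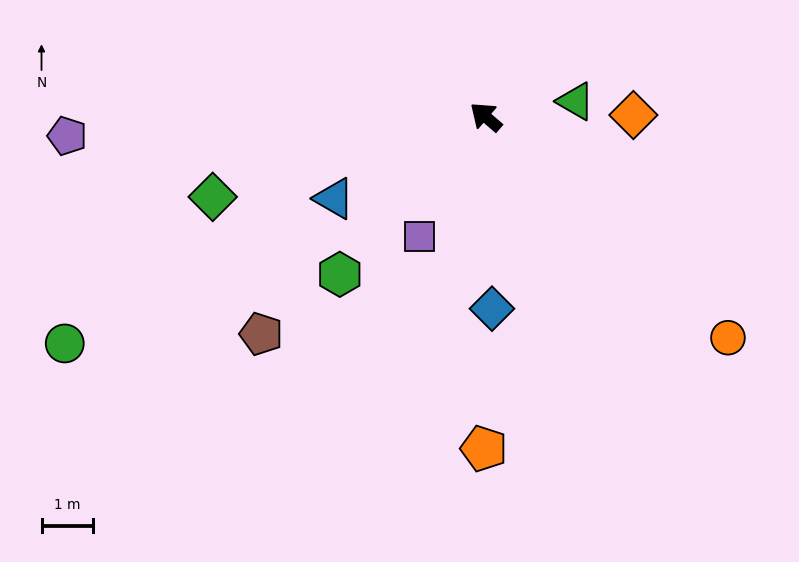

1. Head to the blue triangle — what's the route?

turn left 69°, forward 3.4 m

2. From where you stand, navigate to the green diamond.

turn left 57°, forward 5.6 m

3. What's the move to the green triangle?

turn right 130°, forward 1.8 m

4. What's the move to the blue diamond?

turn left 132°, forward 3.8 m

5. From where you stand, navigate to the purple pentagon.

turn left 43°, forward 8.2 m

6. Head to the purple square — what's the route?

turn left 102°, forward 2.7 m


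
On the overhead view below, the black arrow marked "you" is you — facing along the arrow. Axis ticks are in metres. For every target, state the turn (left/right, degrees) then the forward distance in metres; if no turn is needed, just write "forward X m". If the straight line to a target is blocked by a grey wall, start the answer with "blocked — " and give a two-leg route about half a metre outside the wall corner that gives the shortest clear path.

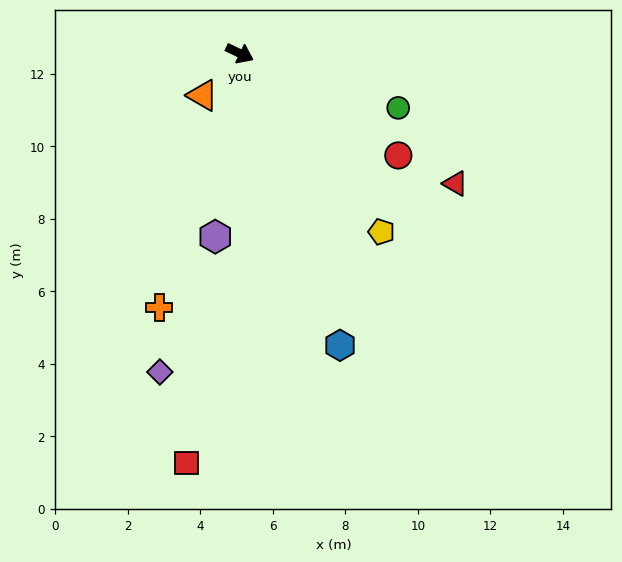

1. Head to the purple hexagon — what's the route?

turn right 72°, forward 5.1 m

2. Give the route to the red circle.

turn right 7°, forward 5.2 m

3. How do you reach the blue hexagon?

turn right 45°, forward 8.5 m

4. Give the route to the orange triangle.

turn right 106°, forward 1.5 m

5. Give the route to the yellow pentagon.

turn right 26°, forward 6.3 m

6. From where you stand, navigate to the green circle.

turn left 7°, forward 4.6 m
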